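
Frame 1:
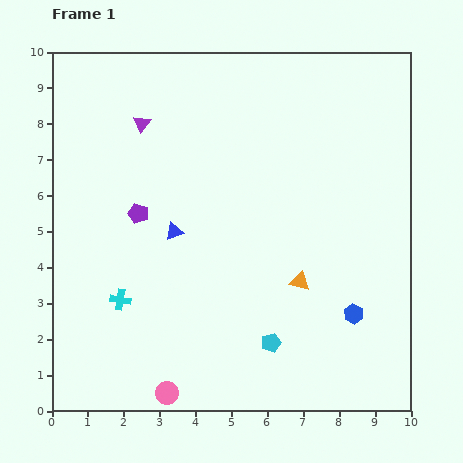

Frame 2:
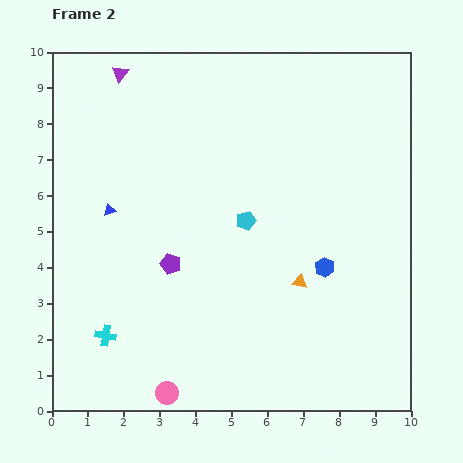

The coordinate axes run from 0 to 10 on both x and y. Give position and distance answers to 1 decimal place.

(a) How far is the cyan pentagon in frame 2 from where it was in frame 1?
3.5

The cyan pentagon moved from (6.1, 1.9) to (5.4, 5.3), a distance of √(0.7² + 3.4²) ≈ 3.5.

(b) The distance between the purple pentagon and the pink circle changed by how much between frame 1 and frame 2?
-1.5

Distance in frame 1: 5.1. Distance in frame 2: 3.6.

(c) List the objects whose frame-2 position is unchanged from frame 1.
the pink circle, the orange triangle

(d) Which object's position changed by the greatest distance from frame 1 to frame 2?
the cyan pentagon

(moved 3.5; next 1.9)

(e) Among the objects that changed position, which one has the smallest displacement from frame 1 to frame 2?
the cyan cross

(moved 1.1)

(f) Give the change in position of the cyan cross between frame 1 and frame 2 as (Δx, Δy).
(-0.4, -1.0)

The cyan cross was at (1.9, 3.1) in frame 1 and (1.5, 2.1) in frame 2.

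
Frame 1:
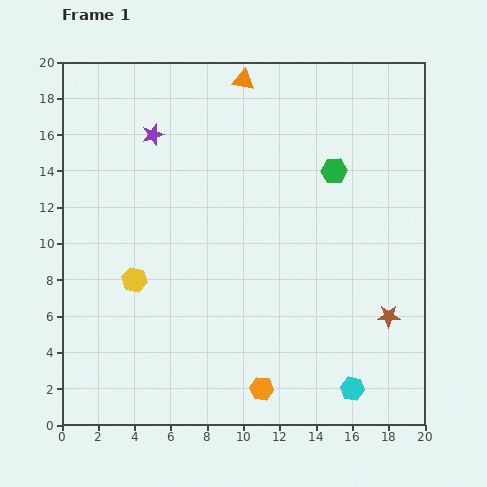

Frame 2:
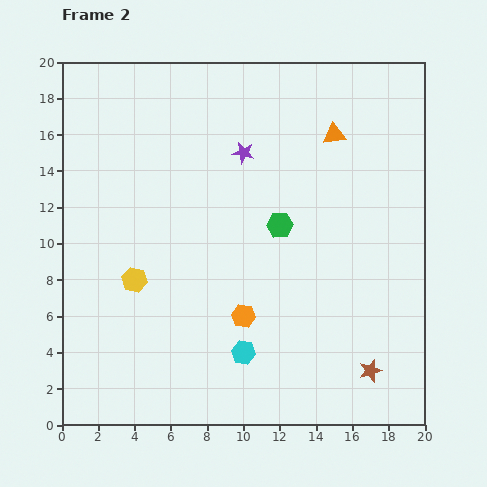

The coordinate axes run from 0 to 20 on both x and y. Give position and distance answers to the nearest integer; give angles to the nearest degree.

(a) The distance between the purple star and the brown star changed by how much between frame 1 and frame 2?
-2

Distance in frame 1: 16. Distance in frame 2: 14.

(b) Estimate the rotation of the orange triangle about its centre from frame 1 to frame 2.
17° counter-clockwise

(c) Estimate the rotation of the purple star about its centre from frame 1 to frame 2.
27° clockwise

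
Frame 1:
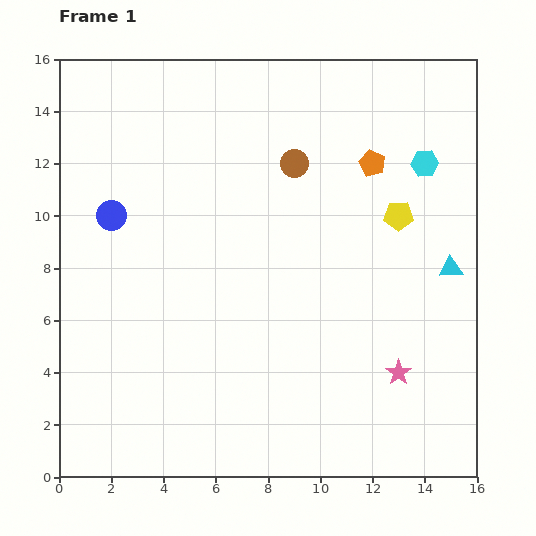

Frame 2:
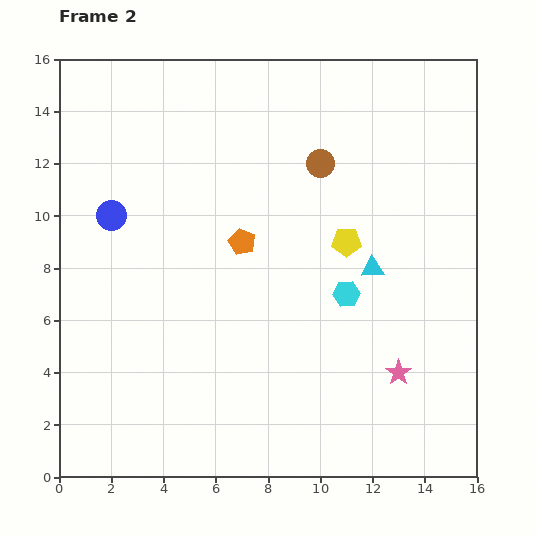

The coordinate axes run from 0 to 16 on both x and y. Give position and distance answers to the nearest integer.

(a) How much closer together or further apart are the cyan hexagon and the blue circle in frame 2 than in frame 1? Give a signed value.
-3

Distance in frame 1: 12. Distance in frame 2: 9.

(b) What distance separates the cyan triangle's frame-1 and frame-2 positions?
3

The cyan triangle moved from (15, 8) to (12, 8), a distance of √(3² + 0²) ≈ 3.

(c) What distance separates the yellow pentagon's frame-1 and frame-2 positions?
2

The yellow pentagon moved from (13, 10) to (11, 9), a distance of √(2² + 1²) ≈ 2.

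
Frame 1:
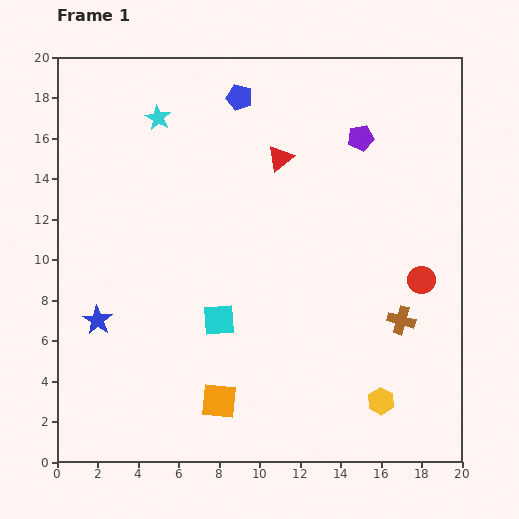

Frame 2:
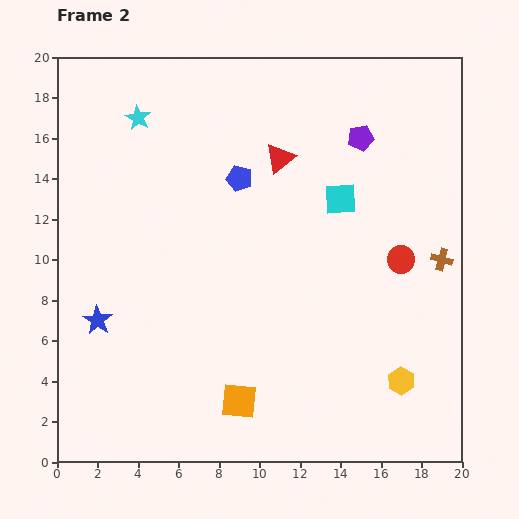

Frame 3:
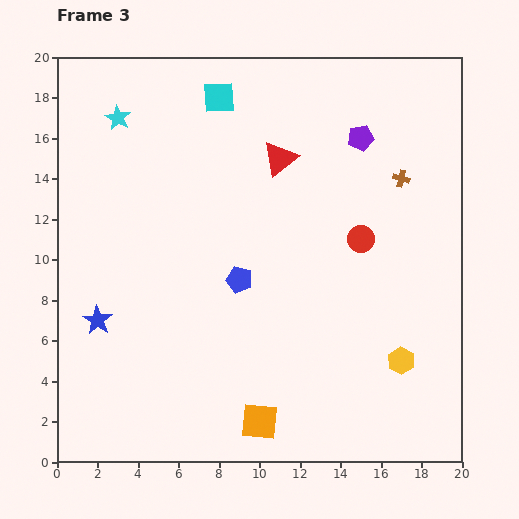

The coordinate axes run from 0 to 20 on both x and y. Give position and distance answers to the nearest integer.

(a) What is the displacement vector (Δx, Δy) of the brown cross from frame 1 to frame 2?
(2, 3)

The brown cross was at (17, 7) in frame 1 and (19, 10) in frame 2.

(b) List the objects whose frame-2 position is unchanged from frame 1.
the purple pentagon, the red triangle, the blue star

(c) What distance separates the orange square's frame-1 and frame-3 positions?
2

The orange square moved from (8, 3) to (10, 2), a distance of √(2² + 1²) ≈ 2.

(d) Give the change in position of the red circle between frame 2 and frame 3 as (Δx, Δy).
(-2, 1)

The red circle was at (17, 10) in frame 2 and (15, 11) in frame 3.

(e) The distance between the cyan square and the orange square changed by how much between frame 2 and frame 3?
+5

Distance in frame 2: 11. Distance in frame 3: 16.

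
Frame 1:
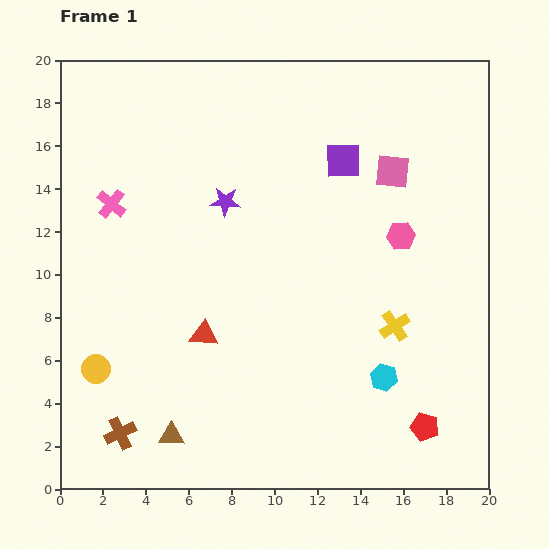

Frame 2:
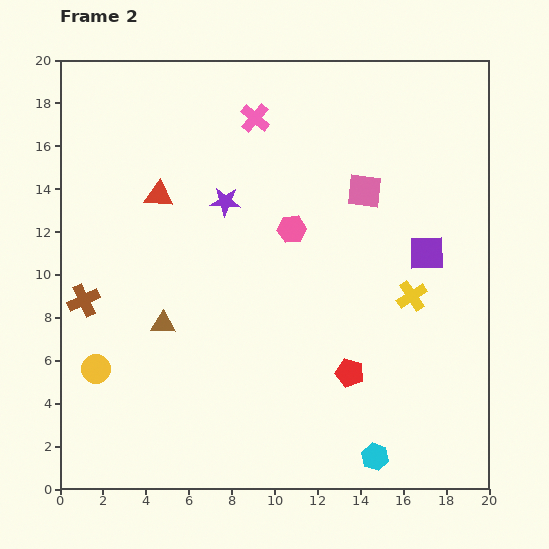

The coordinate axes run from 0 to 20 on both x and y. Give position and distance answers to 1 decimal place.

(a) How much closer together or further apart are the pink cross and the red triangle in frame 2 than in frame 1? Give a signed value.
-1.7

Distance in frame 1: 7.5. Distance in frame 2: 5.8.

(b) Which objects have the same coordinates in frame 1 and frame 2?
the purple star, the yellow circle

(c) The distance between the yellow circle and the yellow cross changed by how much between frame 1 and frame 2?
+1.1

Distance in frame 1: 14.0. Distance in frame 2: 15.1.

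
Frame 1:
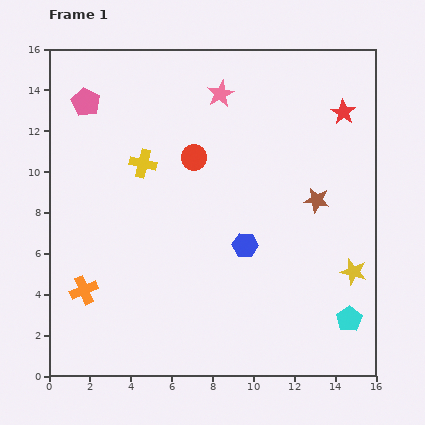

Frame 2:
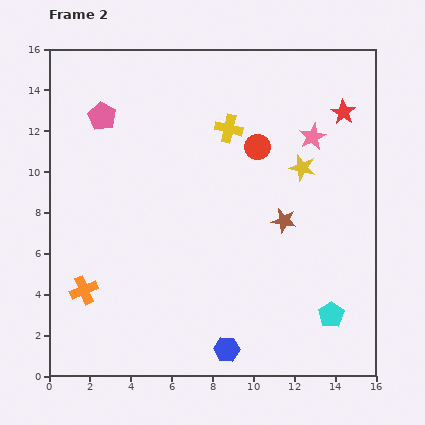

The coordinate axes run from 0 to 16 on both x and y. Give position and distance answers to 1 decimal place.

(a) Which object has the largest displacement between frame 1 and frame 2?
the yellow star

(moved 5.7; next 5.2)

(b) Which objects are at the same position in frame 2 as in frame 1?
the orange cross, the red star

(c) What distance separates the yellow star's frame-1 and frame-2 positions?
5.7

The yellow star moved from (14.9, 5.1) to (12.4, 10.2), a distance of √(2.5² + 5.1²) ≈ 5.7.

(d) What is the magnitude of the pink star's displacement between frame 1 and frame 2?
5.0

The pink star moved from (8.4, 13.8) to (12.9, 11.7), a distance of √(4.5² + 2.1²) ≈ 5.0.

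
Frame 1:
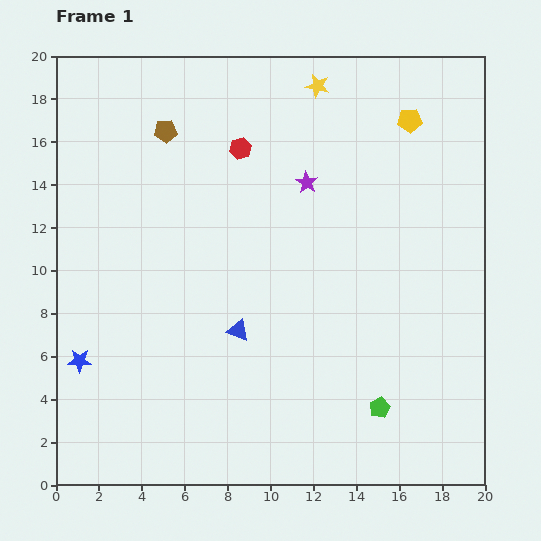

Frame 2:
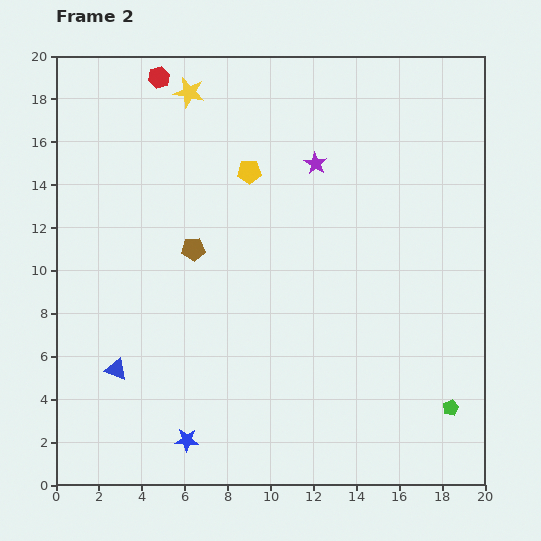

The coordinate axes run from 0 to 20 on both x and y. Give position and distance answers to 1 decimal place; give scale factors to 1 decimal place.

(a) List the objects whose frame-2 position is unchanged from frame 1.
none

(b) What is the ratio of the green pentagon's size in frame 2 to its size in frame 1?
0.7×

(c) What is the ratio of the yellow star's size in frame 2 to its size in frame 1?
1.3×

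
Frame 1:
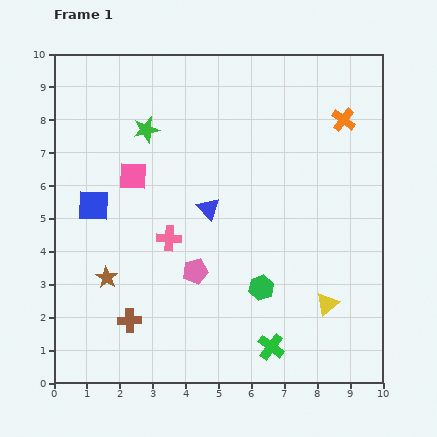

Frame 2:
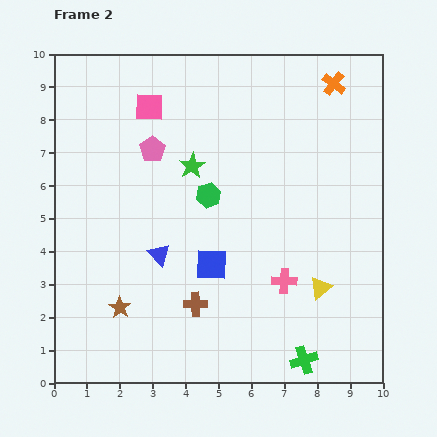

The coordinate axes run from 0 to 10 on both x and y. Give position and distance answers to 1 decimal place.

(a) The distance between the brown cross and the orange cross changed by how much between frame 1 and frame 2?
-1.0

Distance in frame 1: 8.9. Distance in frame 2: 7.9.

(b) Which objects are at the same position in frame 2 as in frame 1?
none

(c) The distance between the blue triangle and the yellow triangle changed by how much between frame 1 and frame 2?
+0.4

Distance in frame 1: 4.6. Distance in frame 2: 5.0.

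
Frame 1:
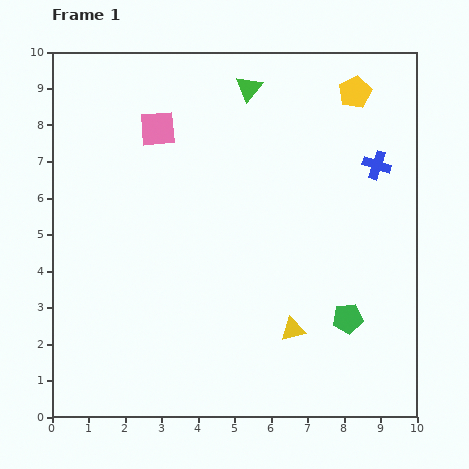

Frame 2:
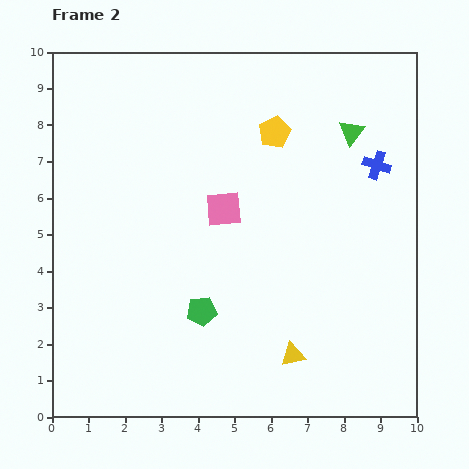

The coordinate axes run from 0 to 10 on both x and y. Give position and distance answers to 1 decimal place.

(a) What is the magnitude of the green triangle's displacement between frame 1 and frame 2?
3.0

The green triangle moved from (5.4, 9.0) to (8.2, 7.8), a distance of √(2.8² + 1.2²) ≈ 3.0.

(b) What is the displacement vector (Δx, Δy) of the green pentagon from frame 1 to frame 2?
(-4.0, 0.2)

The green pentagon was at (8.1, 2.7) in frame 1 and (4.1, 2.9) in frame 2.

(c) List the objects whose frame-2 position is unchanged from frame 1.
the blue cross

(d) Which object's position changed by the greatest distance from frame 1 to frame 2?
the green pentagon

(moved 4.0; next 3.0)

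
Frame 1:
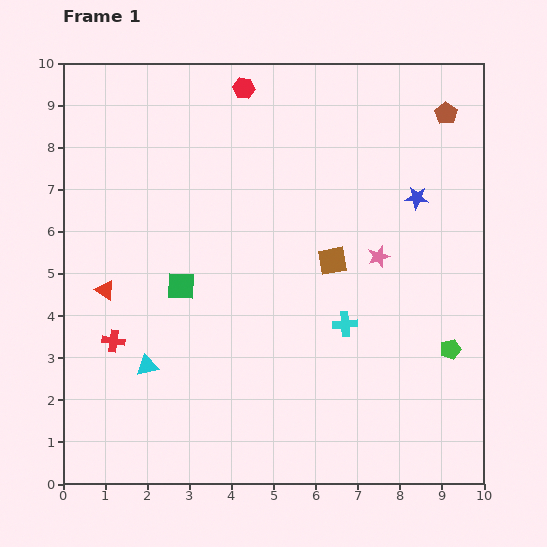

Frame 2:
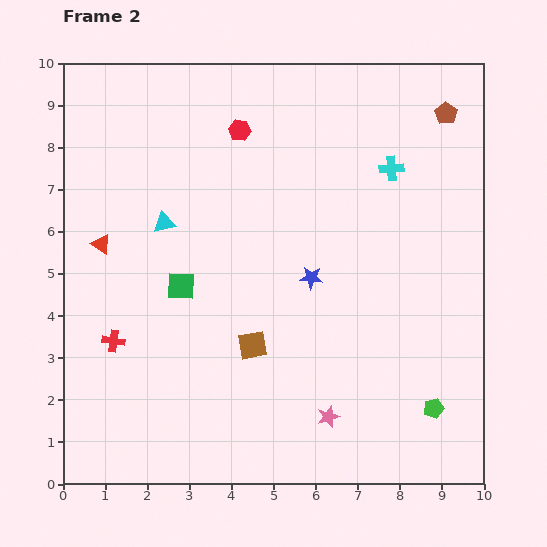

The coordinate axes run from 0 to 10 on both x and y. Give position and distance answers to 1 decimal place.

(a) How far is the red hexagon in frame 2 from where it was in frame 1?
1.0

The red hexagon moved from (4.3, 9.4) to (4.2, 8.4), a distance of √(0.1² + 1.0²) ≈ 1.0.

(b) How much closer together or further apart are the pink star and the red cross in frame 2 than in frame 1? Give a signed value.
-1.2

Distance in frame 1: 6.6. Distance in frame 2: 5.4.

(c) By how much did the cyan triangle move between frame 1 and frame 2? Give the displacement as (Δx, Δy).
(0.4, 3.4)

The cyan triangle was at (2.0, 2.8) in frame 1 and (2.4, 6.2) in frame 2.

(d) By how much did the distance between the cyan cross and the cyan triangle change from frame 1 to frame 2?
+0.8

Distance in frame 1: 4.8. Distance in frame 2: 5.6.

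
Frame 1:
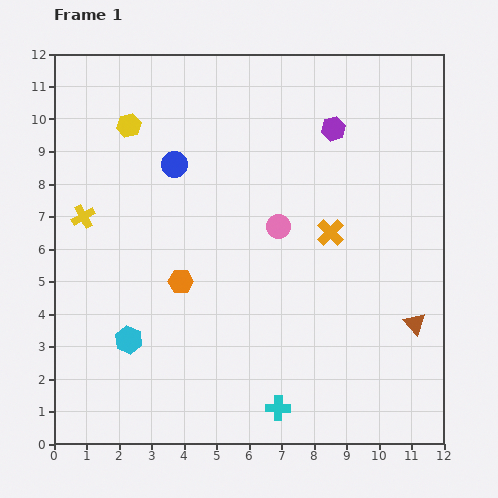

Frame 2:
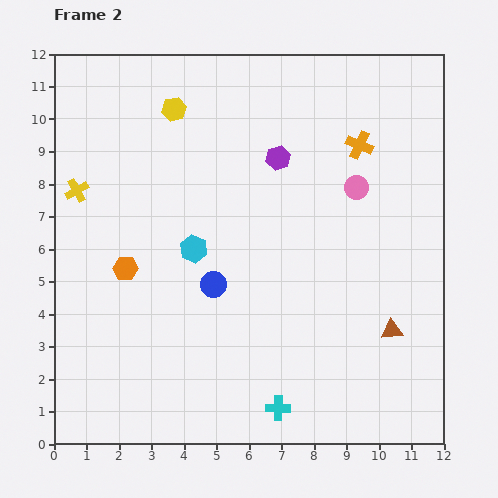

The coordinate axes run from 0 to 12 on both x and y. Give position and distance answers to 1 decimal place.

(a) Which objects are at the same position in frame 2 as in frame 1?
the cyan cross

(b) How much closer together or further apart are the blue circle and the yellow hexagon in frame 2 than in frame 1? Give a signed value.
+3.7

Distance in frame 1: 1.8. Distance in frame 2: 5.5.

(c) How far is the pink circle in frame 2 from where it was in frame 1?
2.7

The pink circle moved from (6.9, 6.7) to (9.3, 7.9), a distance of √(2.4² + 1.2²) ≈ 2.7.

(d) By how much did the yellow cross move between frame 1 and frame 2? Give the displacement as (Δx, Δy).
(-0.2, 0.8)

The yellow cross was at (0.9, 7.0) in frame 1 and (0.7, 7.8) in frame 2.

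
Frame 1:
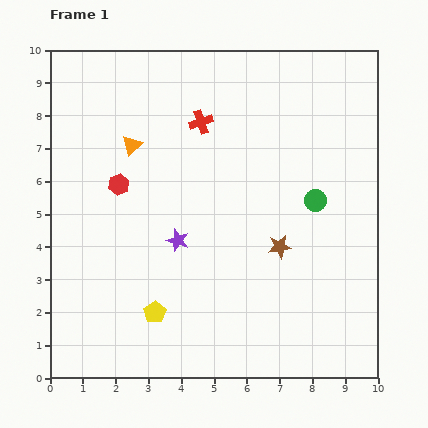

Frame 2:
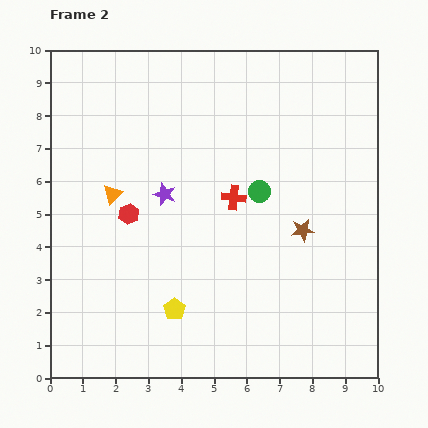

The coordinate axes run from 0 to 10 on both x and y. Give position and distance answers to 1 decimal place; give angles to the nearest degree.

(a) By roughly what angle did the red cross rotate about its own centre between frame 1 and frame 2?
26° clockwise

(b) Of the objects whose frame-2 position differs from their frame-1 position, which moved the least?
the yellow pentagon

(moved 0.6)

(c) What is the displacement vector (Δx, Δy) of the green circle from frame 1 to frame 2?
(-1.7, 0.3)

The green circle was at (8.1, 5.4) in frame 1 and (6.4, 5.7) in frame 2.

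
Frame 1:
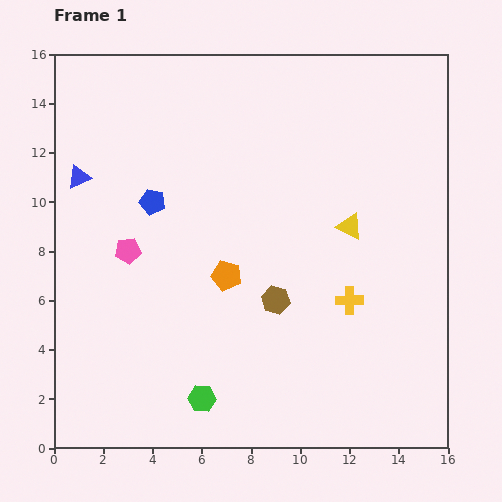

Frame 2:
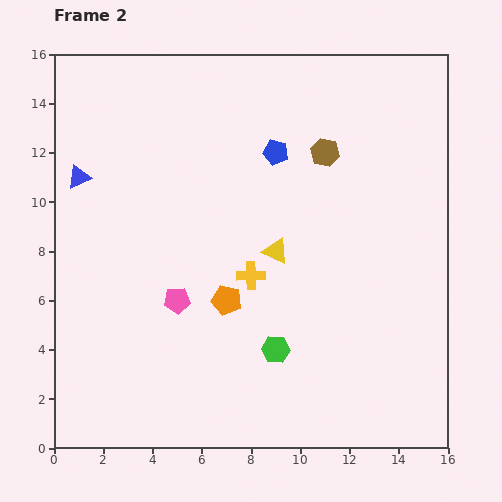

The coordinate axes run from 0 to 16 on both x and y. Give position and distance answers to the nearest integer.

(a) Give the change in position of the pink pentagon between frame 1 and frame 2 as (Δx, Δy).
(2, -2)

The pink pentagon was at (3, 8) in frame 1 and (5, 6) in frame 2.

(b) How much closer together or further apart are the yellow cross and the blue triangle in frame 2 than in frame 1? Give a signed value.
-4

Distance in frame 1: 12. Distance in frame 2: 8.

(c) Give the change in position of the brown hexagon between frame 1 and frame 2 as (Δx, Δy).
(2, 6)

The brown hexagon was at (9, 6) in frame 1 and (11, 12) in frame 2.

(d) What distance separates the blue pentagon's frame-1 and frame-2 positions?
5

The blue pentagon moved from (4, 10) to (9, 12), a distance of √(5² + 2²) ≈ 5.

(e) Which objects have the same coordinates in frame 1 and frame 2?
the blue triangle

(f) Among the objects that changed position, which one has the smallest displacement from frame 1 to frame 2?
the orange pentagon

(moved 1)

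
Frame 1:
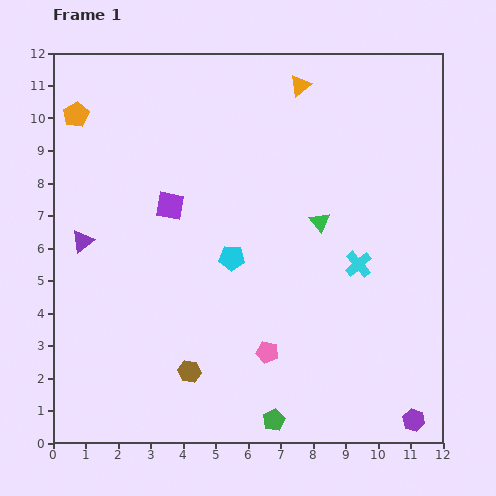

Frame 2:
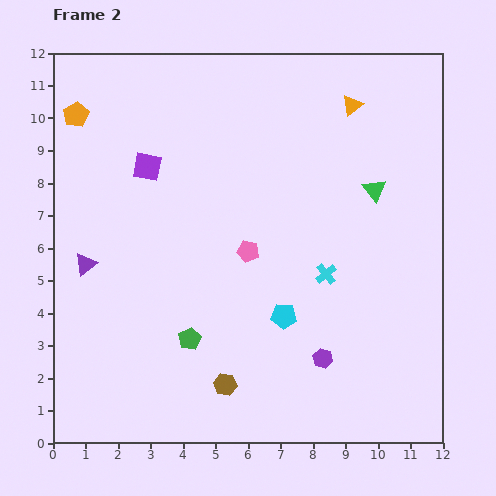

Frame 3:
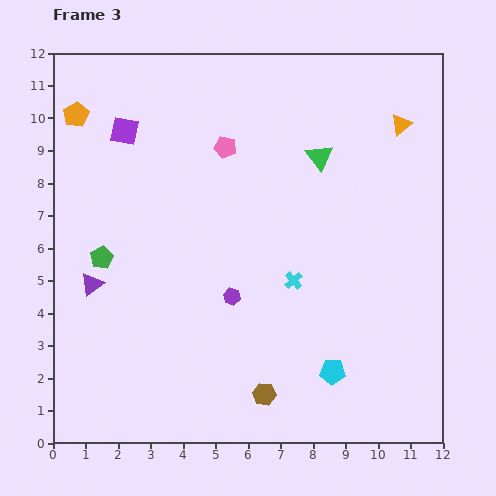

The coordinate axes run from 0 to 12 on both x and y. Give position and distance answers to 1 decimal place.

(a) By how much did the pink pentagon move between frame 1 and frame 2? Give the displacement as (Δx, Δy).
(-0.6, 3.1)

The pink pentagon was at (6.6, 2.8) in frame 1 and (6.0, 5.9) in frame 2.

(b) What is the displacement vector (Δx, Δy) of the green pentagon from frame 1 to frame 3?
(-5.3, 5.0)

The green pentagon was at (6.8, 0.7) in frame 1 and (1.5, 5.7) in frame 3.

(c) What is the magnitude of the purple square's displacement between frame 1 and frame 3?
2.7

The purple square moved from (3.6, 7.3) to (2.2, 9.6), a distance of √(1.4² + 2.3²) ≈ 2.7.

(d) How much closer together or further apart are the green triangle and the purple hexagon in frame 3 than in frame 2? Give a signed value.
-0.3

Distance in frame 2: 5.4. Distance in frame 3: 5.1.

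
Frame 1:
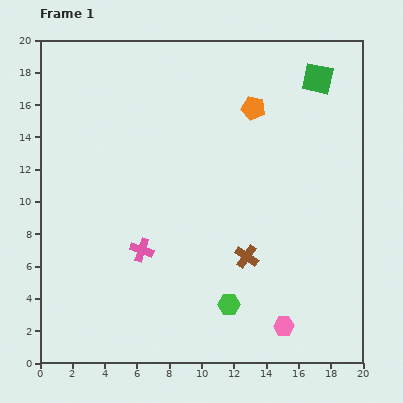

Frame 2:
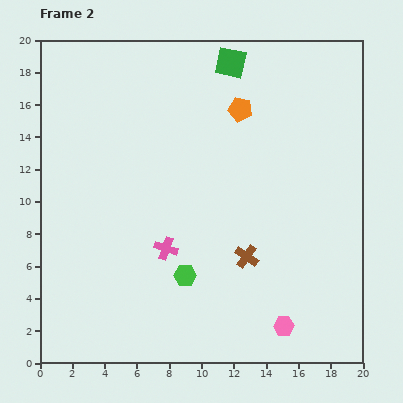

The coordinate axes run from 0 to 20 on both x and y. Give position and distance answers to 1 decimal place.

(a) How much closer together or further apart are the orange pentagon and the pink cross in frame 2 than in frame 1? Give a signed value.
-1.4

Distance in frame 1: 11.2. Distance in frame 2: 9.8.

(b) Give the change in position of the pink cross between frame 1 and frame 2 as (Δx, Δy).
(1.5, 0.1)

The pink cross was at (6.3, 7.0) in frame 1 and (7.8, 7.1) in frame 2.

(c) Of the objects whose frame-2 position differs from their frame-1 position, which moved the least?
the orange pentagon

(moved 0.8)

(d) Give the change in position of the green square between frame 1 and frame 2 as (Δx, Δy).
(-5.4, 1.0)

The green square was at (17.2, 17.6) in frame 1 and (11.8, 18.6) in frame 2.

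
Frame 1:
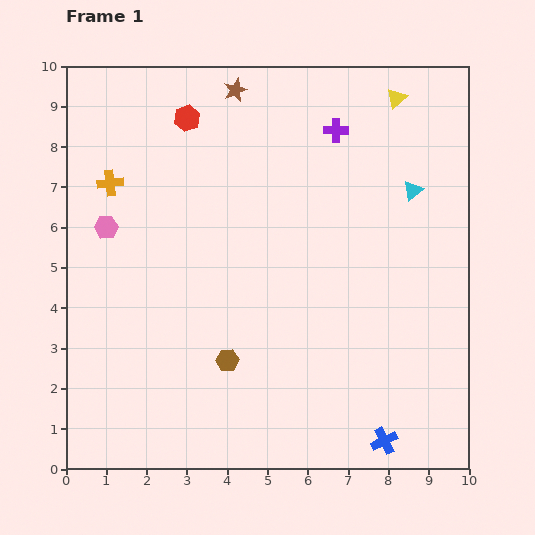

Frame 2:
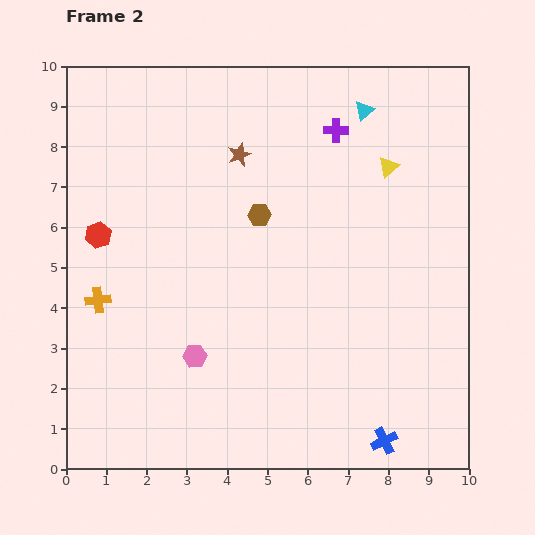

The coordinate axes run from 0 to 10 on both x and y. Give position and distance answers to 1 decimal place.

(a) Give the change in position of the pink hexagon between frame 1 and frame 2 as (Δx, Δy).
(2.2, -3.2)

The pink hexagon was at (1.0, 6.0) in frame 1 and (3.2, 2.8) in frame 2.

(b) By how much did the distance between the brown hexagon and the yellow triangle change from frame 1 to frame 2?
-4.3

Distance in frame 1: 7.7. Distance in frame 2: 3.4.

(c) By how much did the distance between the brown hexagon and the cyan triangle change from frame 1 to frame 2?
-2.5

Distance in frame 1: 6.2. Distance in frame 2: 3.7.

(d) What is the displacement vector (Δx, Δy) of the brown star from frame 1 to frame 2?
(0.1, -1.6)

The brown star was at (4.2, 9.4) in frame 1 and (4.3, 7.8) in frame 2.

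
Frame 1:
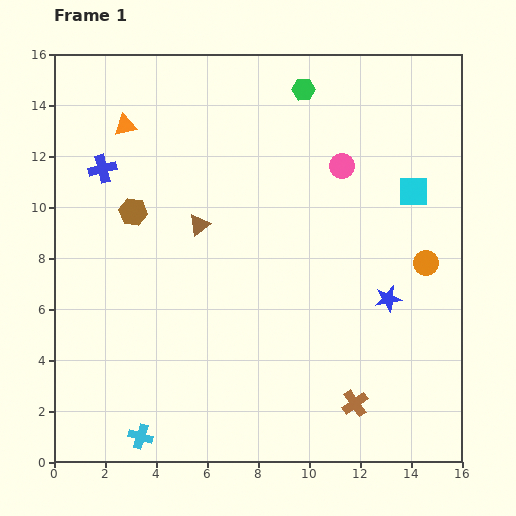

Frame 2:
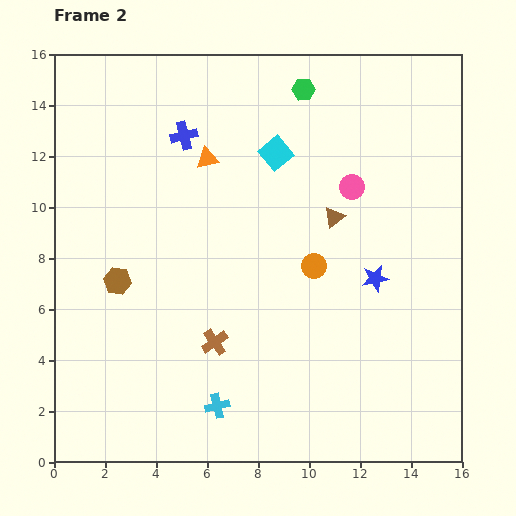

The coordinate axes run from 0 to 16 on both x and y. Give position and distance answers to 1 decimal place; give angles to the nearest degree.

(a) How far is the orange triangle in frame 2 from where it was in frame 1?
3.5

The orange triangle moved from (2.8, 13.2) to (6.0, 11.9), a distance of √(3.2² + 1.3²) ≈ 3.5.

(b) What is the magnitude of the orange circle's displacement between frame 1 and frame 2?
4.4

The orange circle moved from (14.6, 7.8) to (10.2, 7.7), a distance of √(4.4² + 0.1²) ≈ 4.4.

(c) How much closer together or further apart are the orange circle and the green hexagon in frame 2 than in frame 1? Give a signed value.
-1.4

Distance in frame 1: 8.3. Distance in frame 2: 6.9.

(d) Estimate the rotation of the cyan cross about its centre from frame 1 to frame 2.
31° counter-clockwise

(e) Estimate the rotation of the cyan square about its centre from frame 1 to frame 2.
39° counter-clockwise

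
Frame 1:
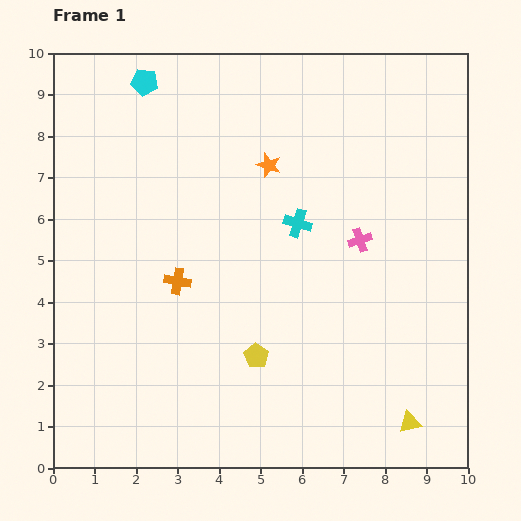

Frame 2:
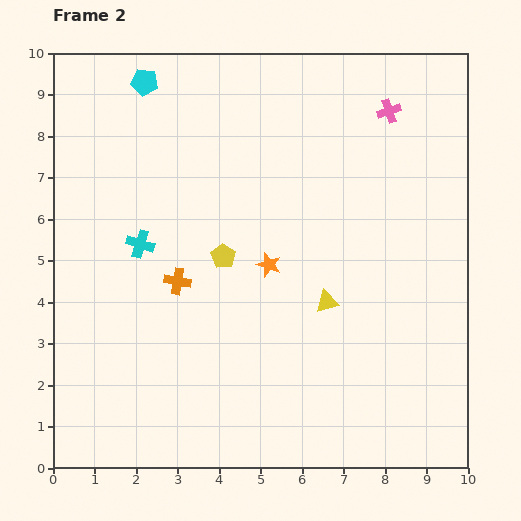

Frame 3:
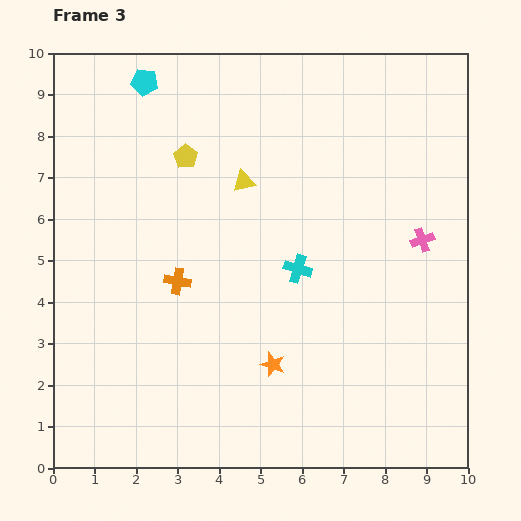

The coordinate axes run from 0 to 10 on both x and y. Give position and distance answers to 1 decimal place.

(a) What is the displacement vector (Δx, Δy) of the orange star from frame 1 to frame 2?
(0.0, -2.4)

The orange star was at (5.2, 7.3) in frame 1 and (5.2, 4.9) in frame 2.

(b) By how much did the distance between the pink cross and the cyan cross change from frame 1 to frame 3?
+1.5

Distance in frame 1: 1.6. Distance in frame 3: 3.1.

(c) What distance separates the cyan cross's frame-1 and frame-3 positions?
1.1

The cyan cross moved from (5.9, 5.9) to (5.9, 4.8), a distance of √(0.0² + 1.1²) ≈ 1.1.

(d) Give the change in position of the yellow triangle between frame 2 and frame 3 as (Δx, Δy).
(-2.0, 2.9)

The yellow triangle was at (6.6, 4.0) in frame 2 and (4.6, 6.9) in frame 3.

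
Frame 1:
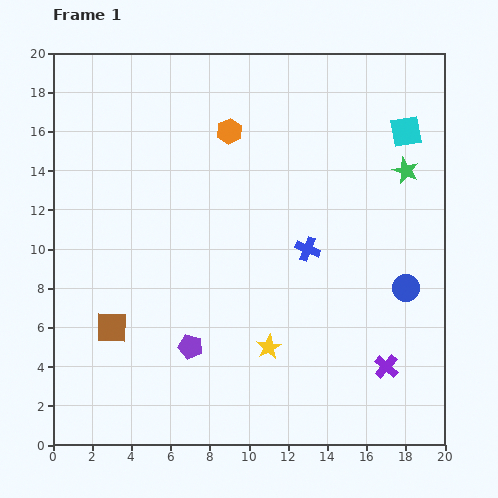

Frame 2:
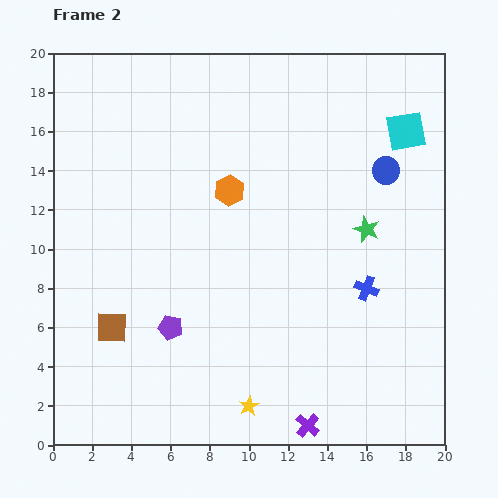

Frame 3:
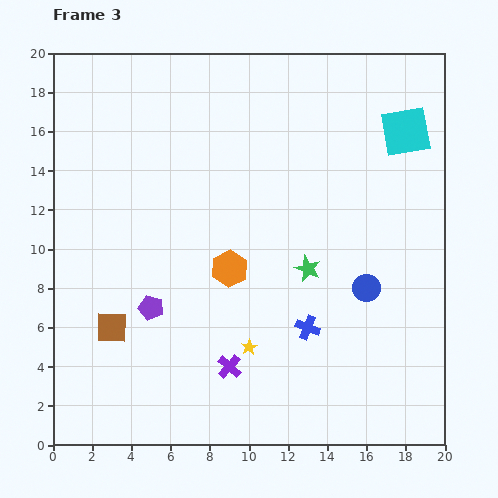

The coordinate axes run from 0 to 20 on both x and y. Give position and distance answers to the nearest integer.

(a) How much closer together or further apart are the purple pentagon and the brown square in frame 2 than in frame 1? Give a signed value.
-1

Distance in frame 1: 4. Distance in frame 2: 3.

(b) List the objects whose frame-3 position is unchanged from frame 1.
the cyan square, the brown square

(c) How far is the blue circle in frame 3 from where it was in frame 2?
6

The blue circle moved from (17, 14) to (16, 8), a distance of √(1² + 6²) ≈ 6.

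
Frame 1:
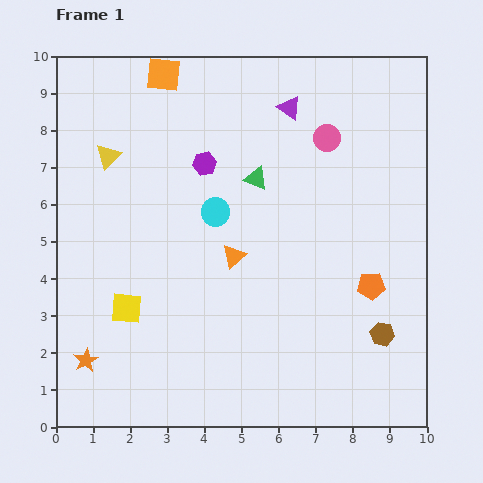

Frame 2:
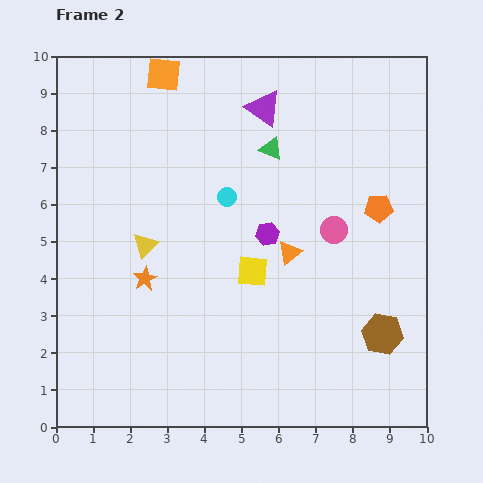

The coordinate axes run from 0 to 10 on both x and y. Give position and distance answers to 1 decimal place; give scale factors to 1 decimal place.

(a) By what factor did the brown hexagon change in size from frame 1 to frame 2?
1.7×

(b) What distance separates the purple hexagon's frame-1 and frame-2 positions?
2.5

The purple hexagon moved from (4.0, 7.1) to (5.7, 5.2), a distance of √(1.7² + 1.9²) ≈ 2.5.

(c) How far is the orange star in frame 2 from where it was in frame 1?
2.7

The orange star moved from (0.8, 1.8) to (2.4, 4.0), a distance of √(1.6² + 2.2²) ≈ 2.7.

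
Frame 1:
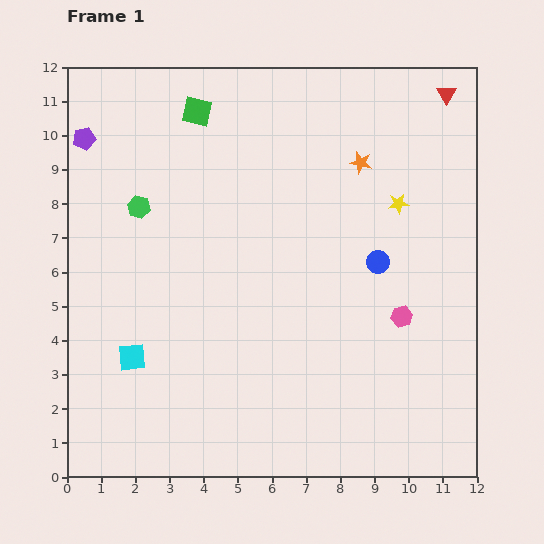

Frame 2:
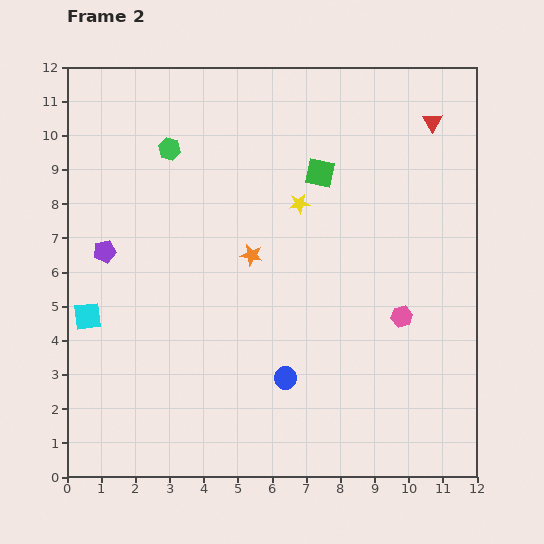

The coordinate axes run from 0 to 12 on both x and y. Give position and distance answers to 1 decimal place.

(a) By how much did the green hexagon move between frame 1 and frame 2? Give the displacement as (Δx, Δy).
(0.9, 1.7)

The green hexagon was at (2.1, 7.9) in frame 1 and (3.0, 9.6) in frame 2.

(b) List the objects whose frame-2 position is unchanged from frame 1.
the pink hexagon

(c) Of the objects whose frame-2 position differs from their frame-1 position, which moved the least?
the red triangle

(moved 0.9)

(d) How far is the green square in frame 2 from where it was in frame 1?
4.0

The green square moved from (3.8, 10.7) to (7.4, 8.9), a distance of √(3.6² + 1.8²) ≈ 4.0.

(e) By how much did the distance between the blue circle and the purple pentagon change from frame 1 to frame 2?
-2.8

Distance in frame 1: 9.3. Distance in frame 2: 6.5.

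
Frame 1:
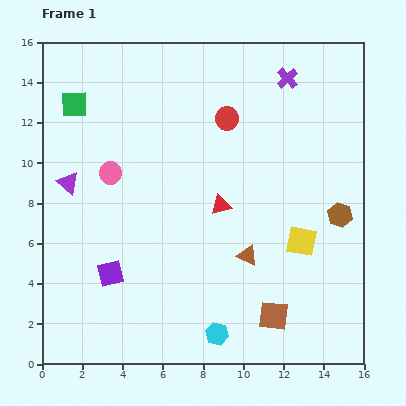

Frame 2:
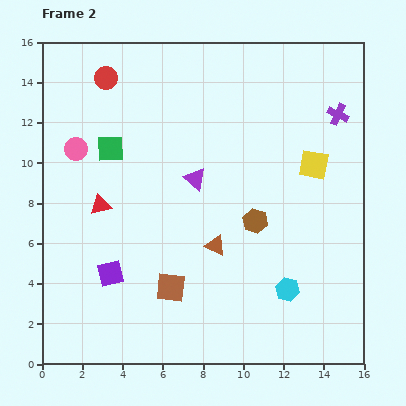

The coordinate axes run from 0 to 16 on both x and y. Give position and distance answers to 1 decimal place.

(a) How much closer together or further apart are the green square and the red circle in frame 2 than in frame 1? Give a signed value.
-4.1

Distance in frame 1: 7.6. Distance in frame 2: 3.5.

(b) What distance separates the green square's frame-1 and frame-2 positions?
2.8

The green square moved from (1.6, 12.9) to (3.4, 10.7), a distance of √(1.8² + 2.2²) ≈ 2.8.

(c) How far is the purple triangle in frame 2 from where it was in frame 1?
6.3

The purple triangle moved from (1.3, 9.0) to (7.6, 9.2), a distance of √(6.3² + 0.2²) ≈ 6.3.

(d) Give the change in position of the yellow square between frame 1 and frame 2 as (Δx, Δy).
(0.6, 3.8)

The yellow square was at (12.9, 6.1) in frame 1 and (13.5, 9.9) in frame 2.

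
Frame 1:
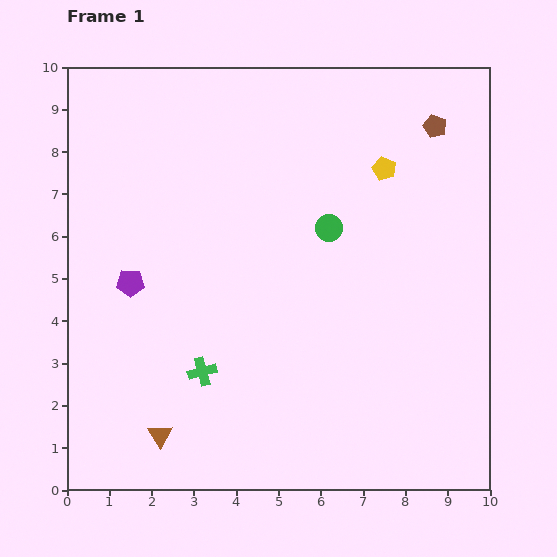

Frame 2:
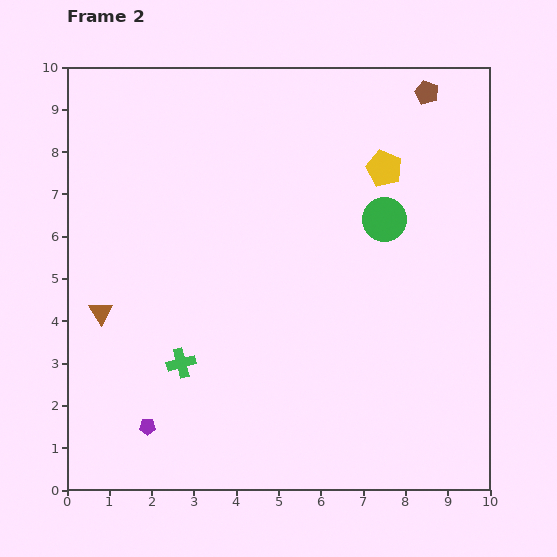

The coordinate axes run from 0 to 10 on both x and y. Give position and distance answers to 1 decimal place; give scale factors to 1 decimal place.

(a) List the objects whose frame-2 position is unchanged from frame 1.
the yellow pentagon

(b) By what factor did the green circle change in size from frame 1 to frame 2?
1.6×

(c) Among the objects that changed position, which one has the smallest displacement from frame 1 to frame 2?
the green cross

(moved 0.5)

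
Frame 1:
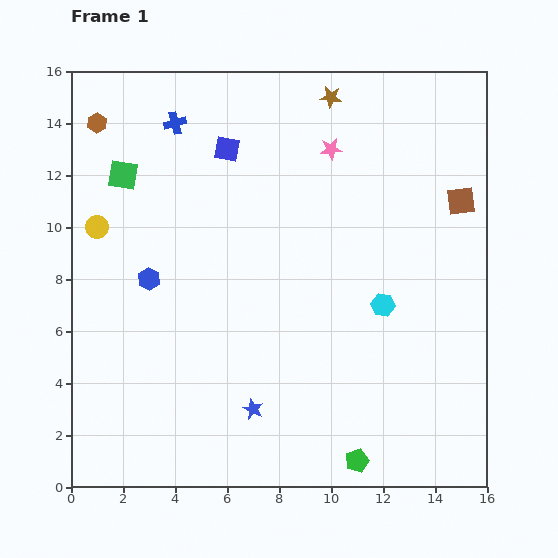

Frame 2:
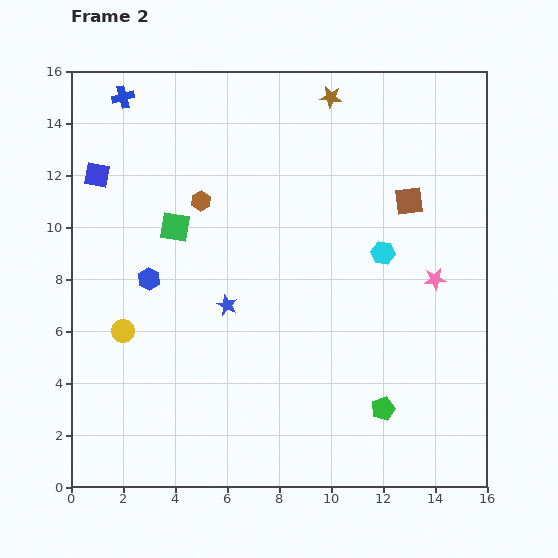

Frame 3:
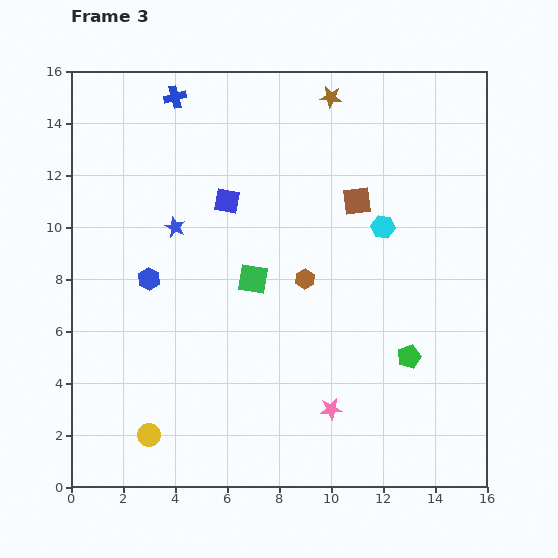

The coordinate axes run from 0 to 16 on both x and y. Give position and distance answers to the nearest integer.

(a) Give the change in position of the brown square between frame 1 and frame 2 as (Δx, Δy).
(-2, 0)

The brown square was at (15, 11) in frame 1 and (13, 11) in frame 2.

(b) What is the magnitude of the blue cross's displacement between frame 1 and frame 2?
2

The blue cross moved from (4, 14) to (2, 15), a distance of √(2² + 1²) ≈ 2.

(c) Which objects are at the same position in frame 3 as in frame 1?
the blue hexagon, the brown star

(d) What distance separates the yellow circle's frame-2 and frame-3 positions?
4

The yellow circle moved from (2, 6) to (3, 2), a distance of √(1² + 4²) ≈ 4.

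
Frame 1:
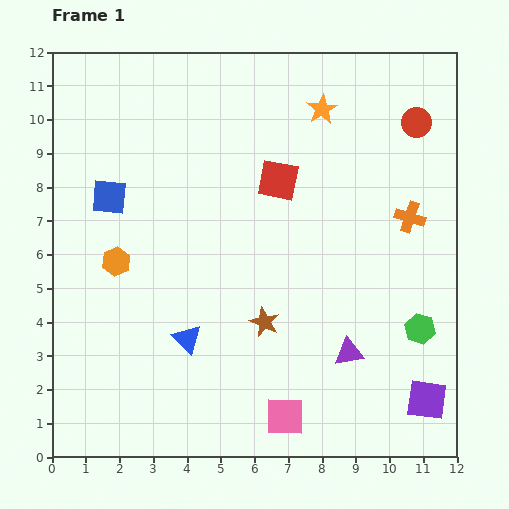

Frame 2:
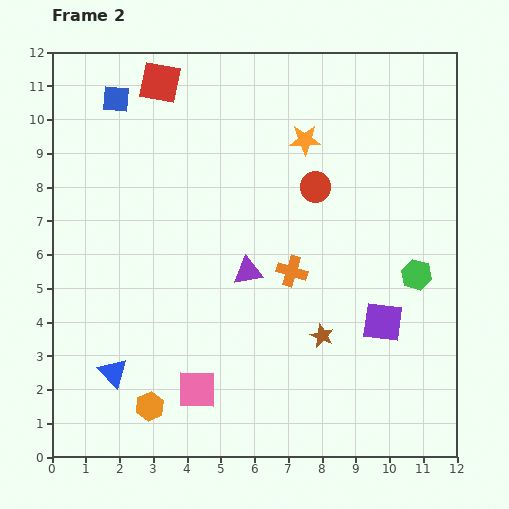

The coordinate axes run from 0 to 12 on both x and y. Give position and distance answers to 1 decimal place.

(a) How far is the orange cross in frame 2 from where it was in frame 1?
3.8

The orange cross moved from (10.6, 7.1) to (7.1, 5.5), a distance of √(3.5² + 1.6²) ≈ 3.8.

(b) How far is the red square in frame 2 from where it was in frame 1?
4.5

The red square moved from (6.7, 8.2) to (3.2, 11.1), a distance of √(3.5² + 2.9²) ≈ 4.5.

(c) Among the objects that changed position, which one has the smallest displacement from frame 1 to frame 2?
the orange star

(moved 1.0)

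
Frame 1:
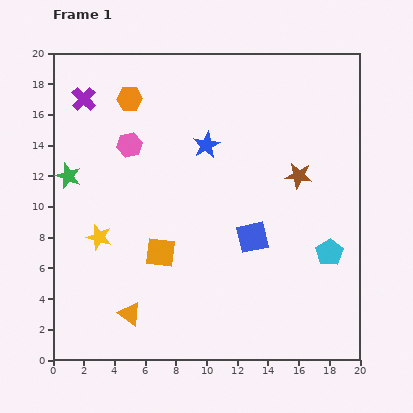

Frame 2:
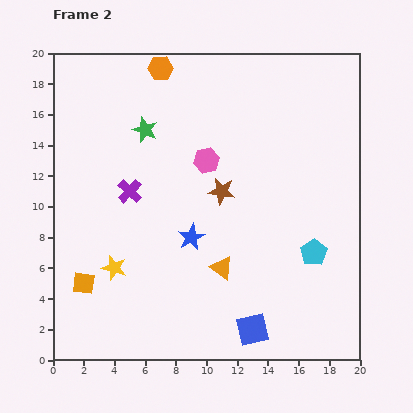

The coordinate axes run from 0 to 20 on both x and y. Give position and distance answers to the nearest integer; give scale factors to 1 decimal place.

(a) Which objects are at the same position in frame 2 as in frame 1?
none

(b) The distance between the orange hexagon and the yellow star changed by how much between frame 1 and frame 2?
+4

Distance in frame 1: 9. Distance in frame 2: 13.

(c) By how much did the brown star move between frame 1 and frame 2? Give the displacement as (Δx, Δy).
(-5, -1)

The brown star was at (16, 12) in frame 1 and (11, 11) in frame 2.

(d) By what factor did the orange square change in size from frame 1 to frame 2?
0.7×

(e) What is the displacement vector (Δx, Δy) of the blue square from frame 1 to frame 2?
(0, -6)

The blue square was at (13, 8) in frame 1 and (13, 2) in frame 2.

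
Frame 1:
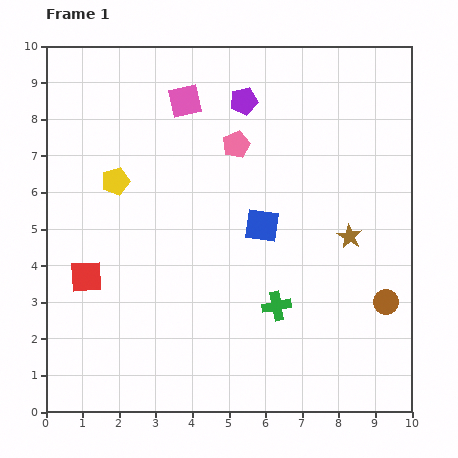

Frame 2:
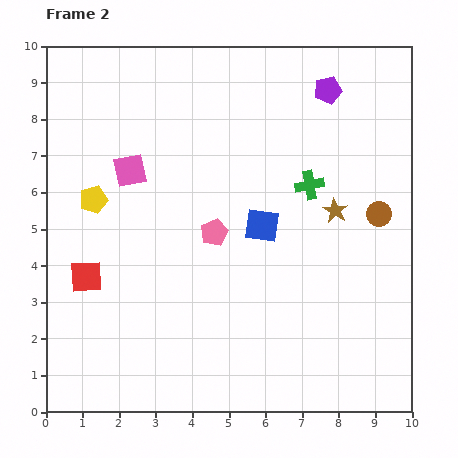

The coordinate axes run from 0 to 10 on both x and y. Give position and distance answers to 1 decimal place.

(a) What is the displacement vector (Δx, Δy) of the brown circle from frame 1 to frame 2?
(-0.2, 2.4)

The brown circle was at (9.3, 3.0) in frame 1 and (9.1, 5.4) in frame 2.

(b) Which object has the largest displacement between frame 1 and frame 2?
the green cross

(moved 3.4; next 2.5)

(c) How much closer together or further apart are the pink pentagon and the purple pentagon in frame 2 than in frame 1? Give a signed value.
+3.8

Distance in frame 1: 1.2. Distance in frame 2: 5.0.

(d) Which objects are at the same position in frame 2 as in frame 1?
the red square, the blue square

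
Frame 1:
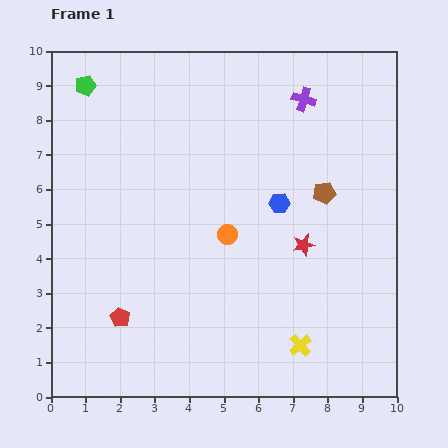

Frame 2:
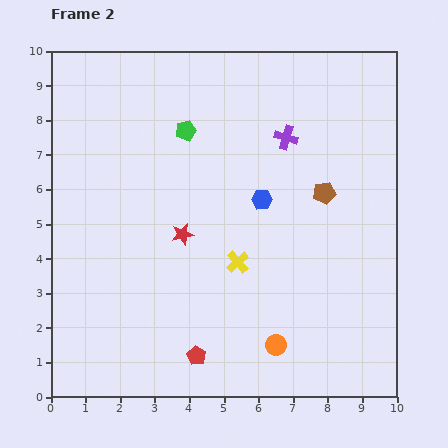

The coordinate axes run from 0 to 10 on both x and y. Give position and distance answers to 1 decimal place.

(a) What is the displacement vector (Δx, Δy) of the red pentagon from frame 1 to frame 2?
(2.2, -1.1)

The red pentagon was at (2.0, 2.3) in frame 1 and (4.2, 1.2) in frame 2.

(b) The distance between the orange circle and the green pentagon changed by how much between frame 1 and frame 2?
+0.8

Distance in frame 1: 5.9. Distance in frame 2: 6.7.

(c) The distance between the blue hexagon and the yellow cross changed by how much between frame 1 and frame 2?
-2.2

Distance in frame 1: 4.1. Distance in frame 2: 1.9.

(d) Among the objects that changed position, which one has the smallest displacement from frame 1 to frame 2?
the blue hexagon

(moved 0.5)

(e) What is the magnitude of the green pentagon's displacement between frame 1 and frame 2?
3.2

The green pentagon moved from (1.0, 9.0) to (3.9, 7.7), a distance of √(2.9² + 1.3²) ≈ 3.2.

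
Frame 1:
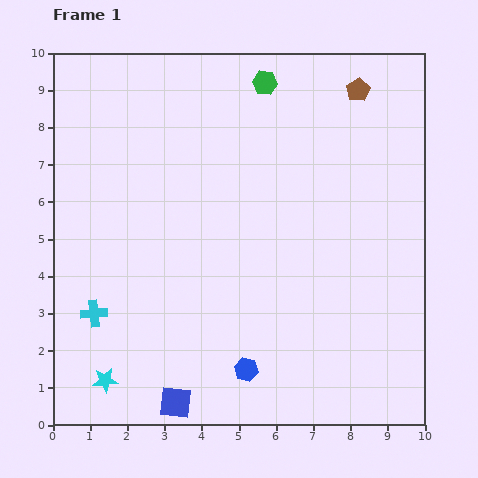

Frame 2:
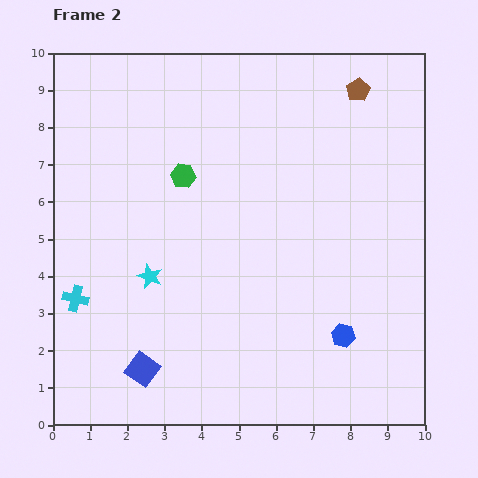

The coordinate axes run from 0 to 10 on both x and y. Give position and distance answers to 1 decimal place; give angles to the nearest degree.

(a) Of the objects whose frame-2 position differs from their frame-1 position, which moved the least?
the cyan cross

(moved 0.6)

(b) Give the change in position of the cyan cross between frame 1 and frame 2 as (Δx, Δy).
(-0.5, 0.4)

The cyan cross was at (1.1, 3.0) in frame 1 and (0.6, 3.4) in frame 2.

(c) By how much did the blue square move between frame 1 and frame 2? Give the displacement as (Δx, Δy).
(-0.9, 0.9)

The blue square was at (3.3, 0.6) in frame 1 and (2.4, 1.5) in frame 2.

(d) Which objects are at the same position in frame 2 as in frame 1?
the brown pentagon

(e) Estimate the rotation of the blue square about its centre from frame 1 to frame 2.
30° clockwise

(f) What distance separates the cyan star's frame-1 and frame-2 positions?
3.0

The cyan star moved from (1.4, 1.2) to (2.6, 4.0), a distance of √(1.2² + 2.8²) ≈ 3.0.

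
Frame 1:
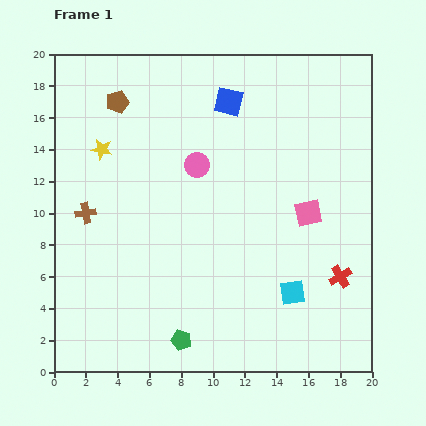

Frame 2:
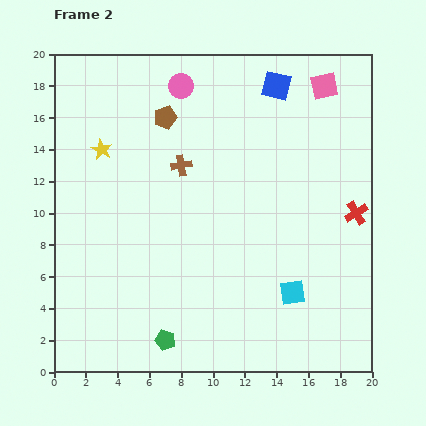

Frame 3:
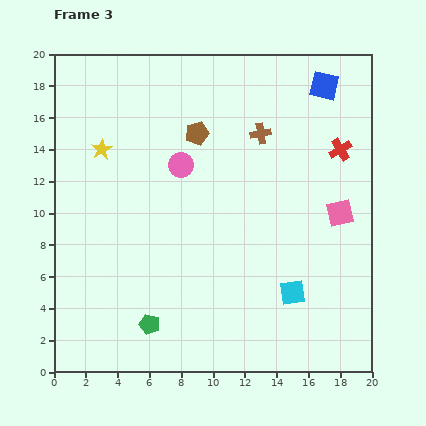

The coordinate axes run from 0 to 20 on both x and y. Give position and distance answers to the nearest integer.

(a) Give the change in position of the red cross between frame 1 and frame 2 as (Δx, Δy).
(1, 4)

The red cross was at (18, 6) in frame 1 and (19, 10) in frame 2.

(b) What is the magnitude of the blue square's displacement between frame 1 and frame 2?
3

The blue square moved from (11, 17) to (14, 18), a distance of √(3² + 1²) ≈ 3.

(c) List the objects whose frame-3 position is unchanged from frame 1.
the yellow star, the cyan square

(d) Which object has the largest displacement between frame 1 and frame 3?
the brown cross

(moved 12; next 8)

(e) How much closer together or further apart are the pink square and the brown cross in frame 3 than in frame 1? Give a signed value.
-7

Distance in frame 1: 14. Distance in frame 3: 7.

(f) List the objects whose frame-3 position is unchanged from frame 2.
the yellow star, the cyan square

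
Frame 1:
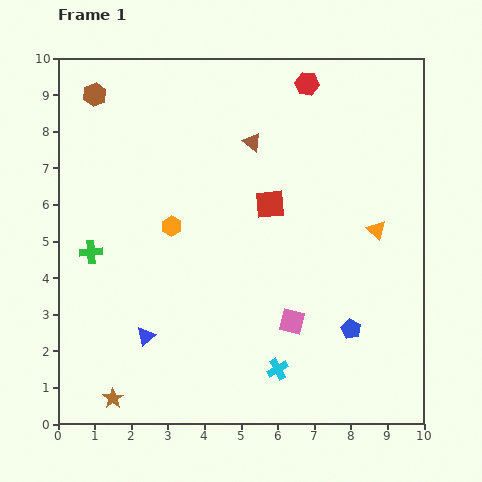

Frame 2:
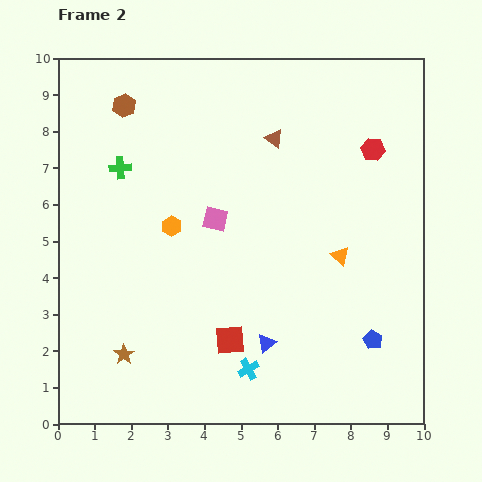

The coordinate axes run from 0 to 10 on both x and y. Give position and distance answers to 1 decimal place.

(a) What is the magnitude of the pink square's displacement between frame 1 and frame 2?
3.5

The pink square moved from (6.4, 2.8) to (4.3, 5.6), a distance of √(2.1² + 2.8²) ≈ 3.5.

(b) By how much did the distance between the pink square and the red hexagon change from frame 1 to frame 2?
-1.8

Distance in frame 1: 6.5. Distance in frame 2: 4.7.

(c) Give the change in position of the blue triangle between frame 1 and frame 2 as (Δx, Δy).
(3.3, -0.2)

The blue triangle was at (2.4, 2.4) in frame 1 and (5.7, 2.2) in frame 2.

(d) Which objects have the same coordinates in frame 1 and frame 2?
the orange hexagon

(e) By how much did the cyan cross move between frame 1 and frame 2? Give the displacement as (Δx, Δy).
(-0.8, 0.0)

The cyan cross was at (6.0, 1.5) in frame 1 and (5.2, 1.5) in frame 2.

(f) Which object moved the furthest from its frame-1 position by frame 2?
the red square

(moved 3.9; next 3.5)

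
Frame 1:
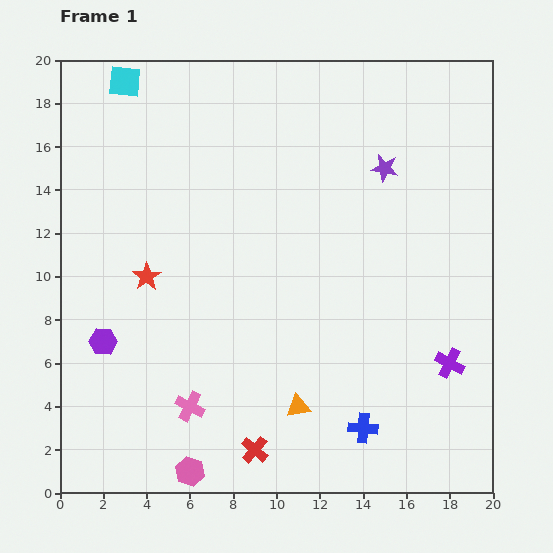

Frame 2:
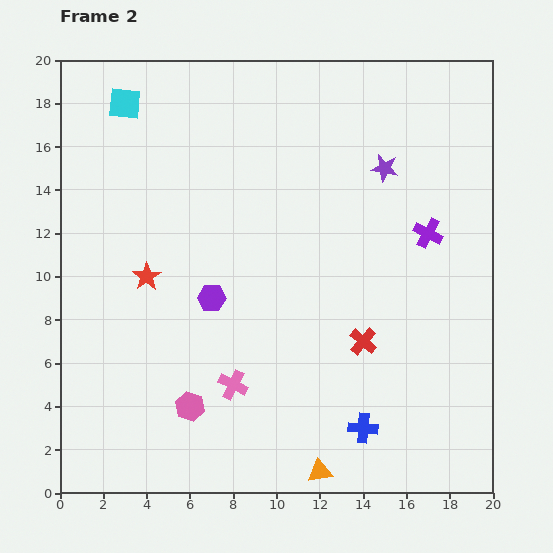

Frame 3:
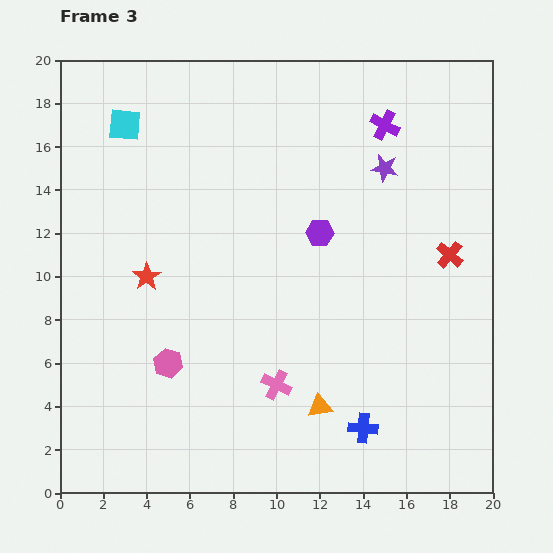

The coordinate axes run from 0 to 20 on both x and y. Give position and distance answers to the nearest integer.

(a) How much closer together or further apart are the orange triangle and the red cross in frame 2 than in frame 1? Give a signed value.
+3

Distance in frame 1: 3. Distance in frame 2: 6.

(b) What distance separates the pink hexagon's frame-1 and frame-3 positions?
5

The pink hexagon moved from (6, 1) to (5, 6), a distance of √(1² + 5²) ≈ 5.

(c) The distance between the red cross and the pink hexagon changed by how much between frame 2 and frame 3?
+5

Distance in frame 2: 9. Distance in frame 3: 14.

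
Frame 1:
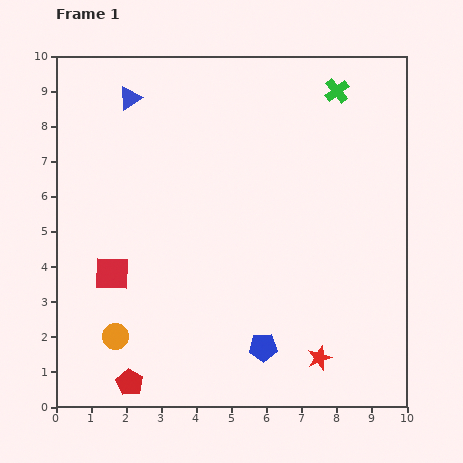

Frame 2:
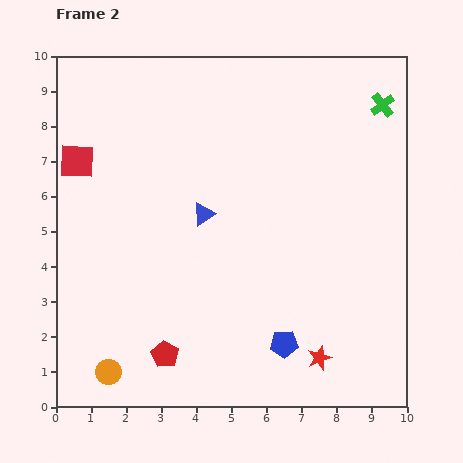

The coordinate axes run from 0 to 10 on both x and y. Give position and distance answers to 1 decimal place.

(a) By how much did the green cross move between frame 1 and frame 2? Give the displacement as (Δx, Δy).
(1.3, -0.4)

The green cross was at (8.0, 9.0) in frame 1 and (9.3, 8.6) in frame 2.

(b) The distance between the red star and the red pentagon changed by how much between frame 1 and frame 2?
-1.0

Distance in frame 1: 5.4. Distance in frame 2: 4.4.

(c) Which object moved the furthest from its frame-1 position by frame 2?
the blue triangle

(moved 3.9; next 3.4)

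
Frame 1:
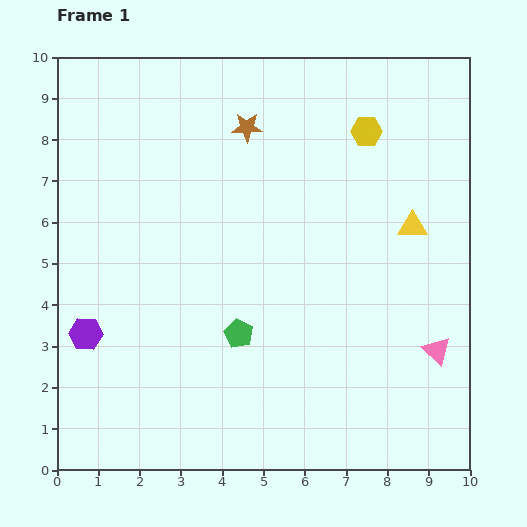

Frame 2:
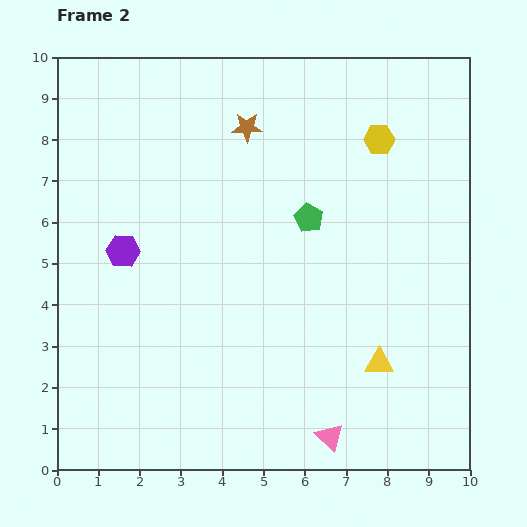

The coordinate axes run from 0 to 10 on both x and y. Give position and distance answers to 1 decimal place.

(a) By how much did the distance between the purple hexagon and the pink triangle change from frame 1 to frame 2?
-1.8

Distance in frame 1: 8.5. Distance in frame 2: 6.7.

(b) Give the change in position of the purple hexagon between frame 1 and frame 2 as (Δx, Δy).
(0.9, 2.0)

The purple hexagon was at (0.7, 3.3) in frame 1 and (1.6, 5.3) in frame 2.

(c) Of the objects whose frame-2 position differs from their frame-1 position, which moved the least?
the yellow hexagon

(moved 0.4)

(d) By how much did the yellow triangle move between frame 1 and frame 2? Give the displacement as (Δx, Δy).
(-0.8, -3.3)

The yellow triangle was at (8.6, 5.9) in frame 1 and (7.8, 2.6) in frame 2.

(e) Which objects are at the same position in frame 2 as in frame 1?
the brown star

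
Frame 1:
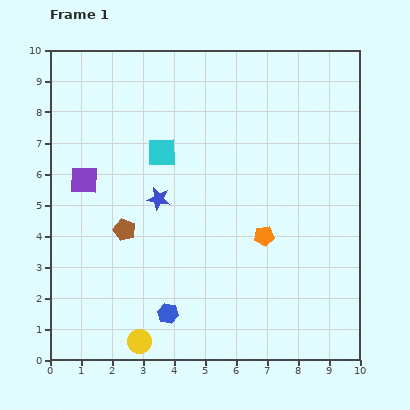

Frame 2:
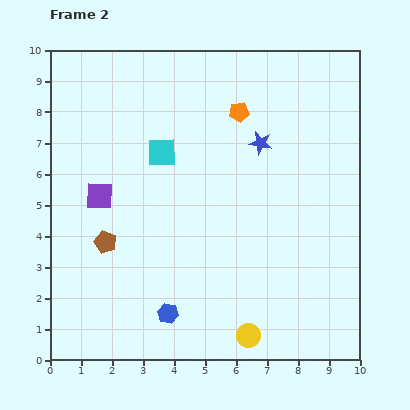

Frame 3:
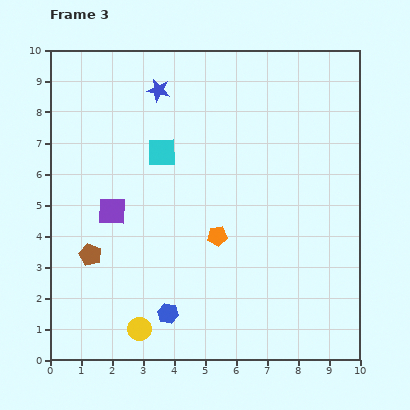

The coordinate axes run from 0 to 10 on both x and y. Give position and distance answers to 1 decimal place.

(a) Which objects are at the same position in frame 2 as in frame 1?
the blue hexagon, the cyan square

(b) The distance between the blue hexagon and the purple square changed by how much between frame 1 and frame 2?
-0.7

Distance in frame 1: 5.1. Distance in frame 2: 4.4.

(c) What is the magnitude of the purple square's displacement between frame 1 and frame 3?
1.3

The purple square moved from (1.1, 5.8) to (2.0, 4.8), a distance of √(0.9² + 1.0²) ≈ 1.3.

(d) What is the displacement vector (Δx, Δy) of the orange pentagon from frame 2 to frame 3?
(-0.7, -4.0)

The orange pentagon was at (6.1, 8.0) in frame 2 and (5.4, 4.0) in frame 3.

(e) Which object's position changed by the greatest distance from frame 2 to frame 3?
the orange pentagon

(moved 4.1; next 3.7)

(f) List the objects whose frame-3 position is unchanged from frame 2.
the blue hexagon, the cyan square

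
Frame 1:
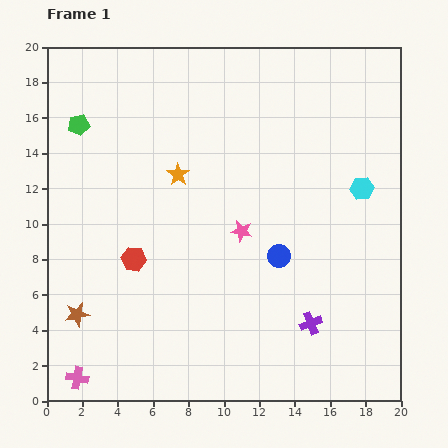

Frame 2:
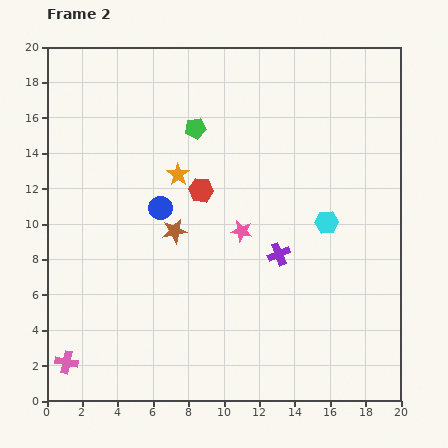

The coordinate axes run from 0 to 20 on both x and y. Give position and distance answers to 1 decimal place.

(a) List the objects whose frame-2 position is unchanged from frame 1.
the pink star, the orange star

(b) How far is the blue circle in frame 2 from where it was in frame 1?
7.2

The blue circle moved from (13.1, 8.2) to (6.4, 10.9), a distance of √(6.7² + 2.7²) ≈ 7.2.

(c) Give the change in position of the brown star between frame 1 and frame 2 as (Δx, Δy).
(5.5, 4.7)

The brown star was at (1.7, 4.9) in frame 1 and (7.2, 9.6) in frame 2.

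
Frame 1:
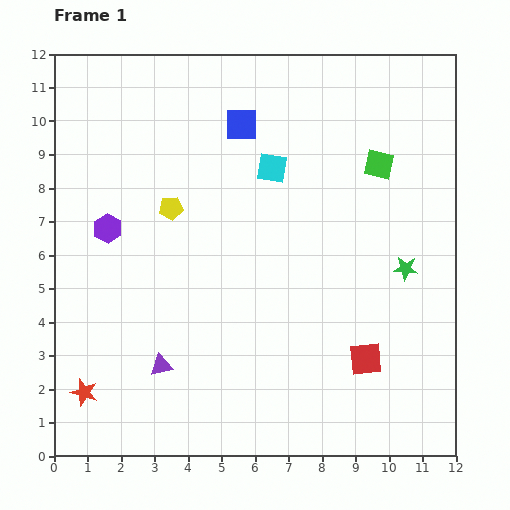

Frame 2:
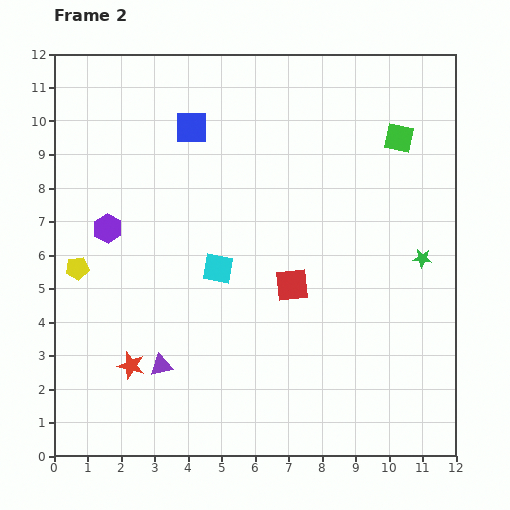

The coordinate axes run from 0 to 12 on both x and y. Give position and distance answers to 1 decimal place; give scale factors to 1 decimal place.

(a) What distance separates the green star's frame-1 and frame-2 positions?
0.6

The green star moved from (10.5, 5.6) to (11.0, 5.9), a distance of √(0.5² + 0.3²) ≈ 0.6.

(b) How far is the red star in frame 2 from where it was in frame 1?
1.6

The red star moved from (0.9, 1.9) to (2.3, 2.7), a distance of √(1.4² + 0.8²) ≈ 1.6.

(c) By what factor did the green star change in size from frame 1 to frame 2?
0.8×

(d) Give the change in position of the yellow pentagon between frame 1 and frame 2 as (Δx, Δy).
(-2.8, -1.8)

The yellow pentagon was at (3.5, 7.4) in frame 1 and (0.7, 5.6) in frame 2.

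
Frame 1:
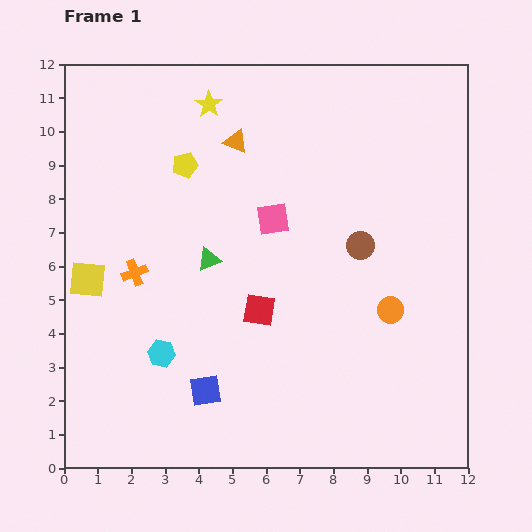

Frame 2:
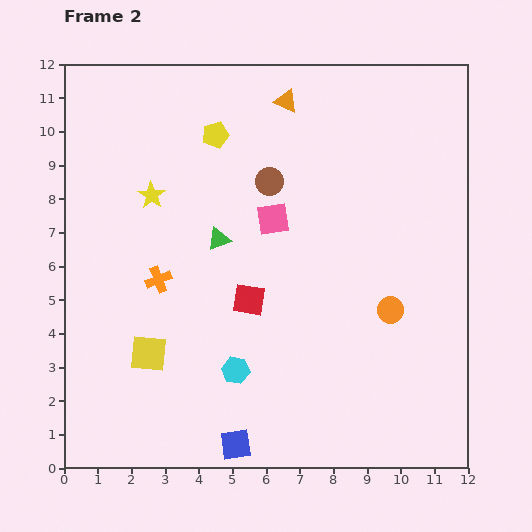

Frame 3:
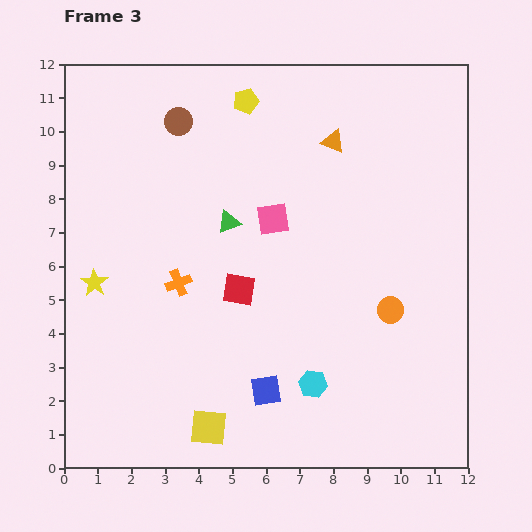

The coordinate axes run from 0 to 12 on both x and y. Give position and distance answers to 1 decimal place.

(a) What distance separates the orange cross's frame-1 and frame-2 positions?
0.7

The orange cross moved from (2.1, 5.8) to (2.8, 5.6), a distance of √(0.7² + 0.2²) ≈ 0.7.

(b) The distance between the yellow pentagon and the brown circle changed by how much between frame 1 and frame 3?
-3.6

Distance in frame 1: 5.7. Distance in frame 3: 2.1.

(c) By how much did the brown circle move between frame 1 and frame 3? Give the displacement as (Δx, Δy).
(-5.4, 3.7)

The brown circle was at (8.8, 6.6) in frame 1 and (3.4, 10.3) in frame 3.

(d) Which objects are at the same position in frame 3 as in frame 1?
the orange circle, the pink square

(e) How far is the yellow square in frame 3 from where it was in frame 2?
2.8

The yellow square moved from (2.5, 3.4) to (4.3, 1.2), a distance of √(1.8² + 2.2²) ≈ 2.8.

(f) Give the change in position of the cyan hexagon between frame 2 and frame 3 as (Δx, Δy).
(2.3, -0.4)

The cyan hexagon was at (5.1, 2.9) in frame 2 and (7.4, 2.5) in frame 3.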